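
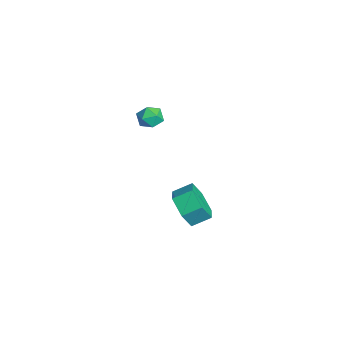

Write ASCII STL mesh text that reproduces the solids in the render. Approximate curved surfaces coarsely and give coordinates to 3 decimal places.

solid 
facet normal -0.034 -0.890 -0.456
outer loop
vertex 3.713 3.592 -3.535
vertex 2.883 3.332 -2.965
vertex 2.756 3.806 -3.881
endloop
endfacet
facet normal 0.390 0.409 -0.825
outer loop
vertex 3.713 3.592 -3.535
vertex 2.756 3.806 -3.881
vertex 3.747 4.509 -3.065
endloop
endfacet
facet normal 0.390 0.408 -0.825
outer loop
vertex 3.747 4.509 -3.065
vertex 2.756 3.806 -3.881
vertex 2.791 4.722 -3.412
endloop
endfacet
facet normal 0.033 0.890 0.455
outer loop
vertex 3.747 4.509 -3.065
vertex 2.791 4.722 -3.412
vertex 2.917 4.248 -2.495
endloop
endfacet
facet normal -0.034 -0.890 -0.456
outer loop
vertex 2.756 3.806 -3.881
vertex 2.883 3.332 -2.965
vertex 1.926 3.546 -3.311
endloop
endfacet
facet normal -0.601 0.382 -0.702
outer loop
vertex 2.756 3.806 -3.881
vertex 1.926 3.546 -3.311
vertex 2.791 4.722 -3.412
endloop
endfacet
facet normal -0.601 0.382 -0.702
outer loop
vertex 2.791 4.722 -3.412
vertex 1.926 3.546 -3.311
vertex 1.96 4.462 -2.842
endloop
endfacet
facet normal 0.034 0.890 0.455
outer loop
vertex 2.791 4.722 -3.412
vertex 1.96 4.462 -2.842
vertex 2.917 4.248 -2.495
endloop
endfacet
facet normal -0.034 -0.889 -0.456
outer loop
vertex 1.926 3.546 -3.311
vertex 2.883 3.332 -2.965
vertex 2.053 3.071 -2.395
endloop
endfacet
facet normal -0.992 -0.027 0.124
outer loop
vertex 1.926 3.546 -3.311
vertex 2.053 3.071 -2.395
vertex 1.96 4.462 -2.842
endloop
endfacet
facet normal -0.992 -0.027 0.124
outer loop
vertex 1.96 4.462 -2.842
vertex 2.053 3.071 -2.395
vertex 2.087 3.988 -1.925
endloop
endfacet
facet normal 0.034 0.890 0.455
outer loop
vertex 1.96 4.462 -2.842
vertex 2.087 3.988 -1.925
vertex 2.917 4.248 -2.495
endloop
endfacet
facet normal -0.033 -0.890 -0.455
outer loop
vertex 2.053 3.071 -2.395
vertex 2.883 3.332 -2.965
vertex 3.009 2.858 -2.048
endloop
endfacet
facet normal -0.390 -0.408 0.825
outer loop
vertex 2.053 3.071 -2.395
vertex 3.009 2.858 -2.048
vertex 2.087 3.988 -1.925
endloop
endfacet
facet normal -0.390 -0.408 0.826
outer loop
vertex 2.087 3.988 -1.925
vertex 3.009 2.858 -2.048
vertex 3.044 3.774 -1.579
endloop
endfacet
facet normal 0.034 0.890 0.456
outer loop
vertex 2.087 3.988 -1.925
vertex 3.044 3.774 -1.579
vertex 2.917 4.248 -2.495
endloop
endfacet
facet normal -0.034 -0.890 -0.455
outer loop
vertex 3.009 2.858 -2.048
vertex 2.883 3.332 -2.965
vertex 3.84 3.118 -2.618
endloop
endfacet
facet normal 0.601 -0.382 0.702
outer loop
vertex 3.009 2.858 -2.048
vertex 3.84 3.118 -2.618
vertex 3.044 3.774 -1.579
endloop
endfacet
facet normal 0.602 -0.382 0.702
outer loop
vertex 3.044 3.774 -1.579
vertex 3.84 3.118 -2.618
vertex 3.874 4.034 -2.149
endloop
endfacet
facet normal 0.034 0.890 0.456
outer loop
vertex 3.044 3.774 -1.579
vertex 3.874 4.034 -2.149
vertex 2.917 4.248 -2.495
endloop
endfacet
facet normal -0.034 -0.890 -0.455
outer loop
vertex 3.84 3.118 -2.618
vertex 2.883 3.332 -2.965
vertex 3.713 3.592 -3.535
endloop
endfacet
facet normal 0.992 0.027 -0.124
outer loop
vertex 3.84 3.118 -2.618
vertex 3.713 3.592 -3.535
vertex 3.874 4.034 -2.149
endloop
endfacet
facet normal 0.992 0.027 -0.124
outer loop
vertex 3.874 4.034 -2.149
vertex 3.713 3.592 -3.535
vertex 3.747 4.509 -3.065
endloop
endfacet
facet normal 0.034 0.889 0.456
outer loop
vertex 3.874 4.034 -2.149
vertex 3.747 4.509 -3.065
vertex 2.917 4.248 -2.495
endloop
endfacet
facet normal 0.351 0.838 0.418
outer loop
vertex 2.281 2.652 2.809
vertex 1.864 2.567 3.33
vertex 2.481 2.3 3.347
endloop
endfacet
facet normal 0.854 0.520 0.023
outer loop
vertex 2.281 2.652 2.809
vertex 2.481 2.3 3.347
vertex 2.63 2.082 2.728
endloop
endfacet
facet normal 0.608 0.464 -0.645
outer loop
vertex 2.281 2.652 2.809
vertex 2.63 2.082 2.728
vertex 2.105 2.215 2.329
endloop
endfacet
facet normal -0.049 0.747 -0.663
outer loop
vertex 2.281 2.652 2.809
vertex 2.105 2.215 2.329
vertex 1.631 2.514 2.701
endloop
endfacet
facet normal -0.207 0.978 -0.006
outer loop
vertex 2.281 2.652 2.809
vertex 1.631 2.514 2.701
vertex 1.864 2.567 3.33
endloop
endfacet
facet normal 0.951 -0.138 0.278
outer loop
vertex 2.63 2.082 2.728
vertex 2.481 2.3 3.347
vertex 2.429 1.646 3.199
endloop
endfacet
facet normal 0.137 0.375 0.917
outer loop
vertex 2.481 2.3 3.347
vertex 1.864 2.567 3.33
vertex 1.955 1.945 3.571
endloop
endfacet
facet normal -0.764 0.603 0.232
outer loop
vertex 1.864 2.567 3.33
vertex 1.631 2.514 2.701
vertex 1.43 2.078 3.172
endloop
endfacet
facet normal -0.508 0.228 -0.831
outer loop
vertex 1.631 2.514 2.701
vertex 2.105 2.215 2.329
vertex 1.579 1.86 2.553
endloop
endfacet
facet normal 0.551 -0.230 -0.802
outer loop
vertex 2.105 2.215 2.329
vertex 2.63 2.082 2.728
vertex 2.196 1.593 2.57
endloop
endfacet
facet normal 0.049 -0.747 0.663
outer loop
vertex 1.779 1.508 3.091
vertex 2.429 1.646 3.199
vertex 1.955 1.945 3.571
endloop
endfacet
facet normal -0.608 -0.464 0.645
outer loop
vertex 1.779 1.508 3.091
vertex 1.955 1.945 3.571
vertex 1.43 2.078 3.172
endloop
endfacet
facet normal -0.854 -0.520 -0.023
outer loop
vertex 1.779 1.508 3.091
vertex 1.43 2.078 3.172
vertex 1.579 1.86 2.553
endloop
endfacet
facet normal -0.351 -0.838 -0.418
outer loop
vertex 1.779 1.508 3.091
vertex 1.579 1.86 2.553
vertex 2.196 1.593 2.57
endloop
endfacet
facet normal 0.207 -0.978 0.006
outer loop
vertex 1.779 1.508 3.091
vertex 2.196 1.593 2.57
vertex 2.429 1.646 3.199
endloop
endfacet
facet normal 0.508 -0.228 0.831
outer loop
vertex 1.955 1.945 3.571
vertex 2.429 1.646 3.199
vertex 2.481 2.3 3.347
endloop
endfacet
facet normal -0.551 0.230 0.802
outer loop
vertex 1.43 2.078 3.172
vertex 1.955 1.945 3.571
vertex 1.864 2.567 3.33
endloop
endfacet
facet normal -0.951 0.138 -0.278
outer loop
vertex 1.579 1.86 2.553
vertex 1.43 2.078 3.172
vertex 1.631 2.514 2.701
endloop
endfacet
facet normal -0.137 -0.375 -0.917
outer loop
vertex 2.196 1.593 2.57
vertex 1.579 1.86 2.553
vertex 2.105 2.215 2.329
endloop
endfacet
facet normal 0.764 -0.603 -0.232
outer loop
vertex 2.429 1.646 3.199
vertex 2.196 1.593 2.57
vertex 2.63 2.082 2.728
endloop
endfacet

endsolid


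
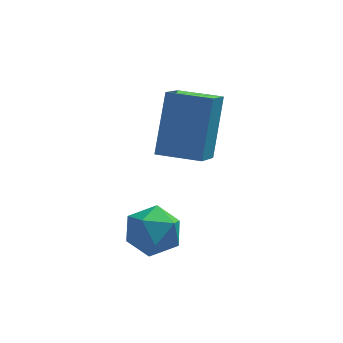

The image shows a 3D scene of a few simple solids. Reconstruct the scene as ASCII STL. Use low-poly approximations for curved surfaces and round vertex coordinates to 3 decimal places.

solid 
facet normal -0.939 0.345 -0.016
outer loop
vertex 2.861 1.587 1.814
vertex 3.255 2.629 1.124
vertex 2.491 0.494 -0.047
endloop
endfacet
facet normal -0.301 -0.795 0.527
outer loop
vertex 3.805 0.011 -0.024
vertex 2.861 1.587 1.814
vertex 2.491 0.494 -0.047
endloop
endfacet
facet normal -0.939 0.345 -0.016
outer loop
vertex 2.491 0.494 -0.047
vertex 3.255 2.629 1.124
vertex 2.885 1.535 -0.737
endloop
endfacet
facet normal -0.169 -0.499 -0.850
outer loop
vertex 2.885 1.535 -0.737
vertex 3.805 0.011 -0.024
vertex 2.491 0.494 -0.047
endloop
endfacet
facet normal 0.169 0.499 0.850
outer loop
vertex 2.861 1.587 1.814
vertex 4.569 2.146 1.147
vertex 3.255 2.629 1.124
endloop
endfacet
facet normal -0.301 -0.795 0.527
outer loop
vertex 4.175 1.105 1.837
vertex 2.861 1.587 1.814
vertex 3.805 0.011 -0.024
endloop
endfacet
facet normal 0.168 0.500 0.850
outer loop
vertex 4.175 1.105 1.837
vertex 4.569 2.146 1.147
vertex 2.861 1.587 1.814
endloop
endfacet
facet normal 0.301 0.795 -0.527
outer loop
vertex 3.255 2.629 1.124
vertex 4.569 2.146 1.147
vertex 2.885 1.535 -0.737
endloop
endfacet
facet normal -0.168 -0.499 -0.850
outer loop
vertex 4.199 1.053 -0.714
vertex 3.805 0.011 -0.024
vertex 2.885 1.535 -0.737
endloop
endfacet
facet normal 0.301 0.795 -0.527
outer loop
vertex 2.885 1.535 -0.737
vertex 4.569 2.146 1.147
vertex 4.199 1.053 -0.714
endloop
endfacet
facet normal 0.939 -0.344 0.016
outer loop
vertex 4.199 1.053 -0.714
vertex 4.175 1.105 1.837
vertex 3.805 0.011 -0.024
endloop
endfacet
facet normal 0.939 -0.345 0.016
outer loop
vertex 4.569 2.146 1.147
vertex 4.175 1.105 1.837
vertex 4.199 1.053 -0.714
endloop
endfacet
facet normal 0.417 0.849 0.324
outer loop
vertex 2.341 -0.396 -2.064
vertex 2.505 -0.786 -1.253
vertex 3.129 -0.838 -1.92
endloop
endfacet
facet normal 0.504 0.775 -0.380
outer loop
vertex 2.341 -0.396 -2.064
vertex 3.129 -0.838 -1.92
vertex 2.686 -0.939 -2.714
endloop
endfacet
facet normal -0.142 0.721 -0.678
outer loop
vertex 2.341 -0.396 -2.064
vertex 2.686 -0.939 -2.714
vertex 1.788 -0.95 -2.538
endloop
endfacet
facet normal -0.628 0.762 -0.157
outer loop
vertex 2.341 -0.396 -2.064
vertex 1.788 -0.95 -2.538
vertex 1.677 -0.855 -1.634
endloop
endfacet
facet normal -0.282 0.841 0.462
outer loop
vertex 2.341 -0.396 -2.064
vertex 1.677 -0.855 -1.634
vertex 2.505 -0.786 -1.253
endloop
endfacet
facet normal 0.852 0.164 -0.496
outer loop
vertex 2.686 -0.939 -2.714
vertex 3.129 -0.838 -1.92
vertex 3.063 -1.665 -2.306
endloop
endfacet
facet normal 0.711 0.283 0.643
outer loop
vertex 3.129 -0.838 -1.92
vertex 2.505 -0.786 -1.253
vertex 2.952 -1.57 -1.402
endloop
endfacet
facet normal -0.421 0.268 0.866
outer loop
vertex 2.505 -0.786 -1.253
vertex 1.677 -0.855 -1.634
vertex 2.054 -1.581 -1.226
endloop
endfacet
facet normal -0.981 0.141 -0.135
outer loop
vertex 1.677 -0.855 -1.634
vertex 1.788 -0.95 -2.538
vertex 1.611 -1.682 -2.02
endloop
endfacet
facet normal -0.193 0.076 -0.978
outer loop
vertex 1.788 -0.95 -2.538
vertex 2.686 -0.939 -2.714
vertex 2.235 -1.734 -2.687
endloop
endfacet
facet normal 0.628 -0.762 0.157
outer loop
vertex 2.399 -2.124 -1.876
vertex 3.063 -1.665 -2.306
vertex 2.952 -1.57 -1.402
endloop
endfacet
facet normal 0.142 -0.721 0.678
outer loop
vertex 2.399 -2.124 -1.876
vertex 2.952 -1.57 -1.402
vertex 2.054 -1.581 -1.226
endloop
endfacet
facet normal -0.504 -0.775 0.380
outer loop
vertex 2.399 -2.124 -1.876
vertex 2.054 -1.581 -1.226
vertex 1.611 -1.682 -2.02
endloop
endfacet
facet normal -0.417 -0.849 -0.324
outer loop
vertex 2.399 -2.124 -1.876
vertex 1.611 -1.682 -2.02
vertex 2.235 -1.734 -2.687
endloop
endfacet
facet normal 0.282 -0.841 -0.462
outer loop
vertex 2.399 -2.124 -1.876
vertex 2.235 -1.734 -2.687
vertex 3.063 -1.665 -2.306
endloop
endfacet
facet normal 0.981 -0.141 0.135
outer loop
vertex 2.952 -1.57 -1.402
vertex 3.063 -1.665 -2.306
vertex 3.129 -0.838 -1.92
endloop
endfacet
facet normal 0.193 -0.076 0.978
outer loop
vertex 2.054 -1.581 -1.226
vertex 2.952 -1.57 -1.402
vertex 2.505 -0.786 -1.253
endloop
endfacet
facet normal -0.852 -0.164 0.496
outer loop
vertex 1.611 -1.682 -2.02
vertex 2.054 -1.581 -1.226
vertex 1.677 -0.855 -1.634
endloop
endfacet
facet normal -0.711 -0.283 -0.643
outer loop
vertex 2.235 -1.734 -2.687
vertex 1.611 -1.682 -2.02
vertex 1.788 -0.95 -2.538
endloop
endfacet
facet normal 0.421 -0.268 -0.866
outer loop
vertex 3.063 -1.665 -2.306
vertex 2.235 -1.734 -2.687
vertex 2.686 -0.939 -2.714
endloop
endfacet

endsolid


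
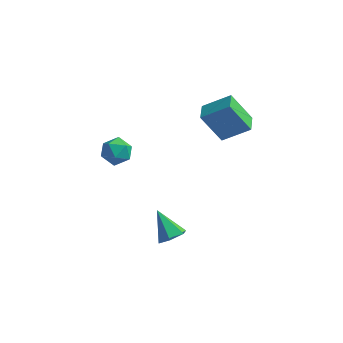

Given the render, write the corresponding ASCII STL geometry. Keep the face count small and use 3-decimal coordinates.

solid 
facet normal -0.843 -0.303 0.444
outer loop
vertex -4.243 -1.193 2.544
vertex -4.025 -2.101 2.338
vertex -3.731 -1.713 3.162
endloop
endfacet
facet normal -0.598 0.296 0.745
outer loop
vertex -4.243 -1.193 2.544
vertex -3.731 -1.713 3.162
vertex -3.493 -0.802 2.991
endloop
endfacet
facet normal -0.556 0.796 0.237
outer loop
vertex -4.243 -1.193 2.544
vertex -3.493 -0.802 2.991
vertex -3.64 -0.628 2.061
endloop
endfacet
facet normal -0.776 0.507 -0.376
outer loop
vertex -4.243 -1.193 2.544
vertex -3.64 -0.628 2.061
vertex -3.969 -1.431 1.658
endloop
endfacet
facet normal -0.953 -0.172 -0.248
outer loop
vertex -4.243 -1.193 2.544
vertex -3.969 -1.431 1.658
vertex -4.025 -2.101 2.338
endloop
endfacet
facet normal 0.062 0.168 0.984
outer loop
vertex -3.493 -0.802 2.991
vertex -3.731 -1.713 3.162
vertex -2.811 -1.469 3.062
endloop
endfacet
facet normal -0.335 -0.801 0.497
outer loop
vertex -3.731 -1.713 3.162
vertex -4.025 -2.101 2.338
vertex -3.14 -2.272 2.659
endloop
endfacet
facet normal -0.512 -0.590 -0.624
outer loop
vertex -4.025 -2.101 2.338
vertex -3.969 -1.431 1.658
vertex -3.287 -2.098 1.729
endloop
endfacet
facet normal -0.225 0.509 -0.831
outer loop
vertex -3.969 -1.431 1.658
vertex -3.64 -0.628 2.061
vertex -3.049 -1.187 1.558
endloop
endfacet
facet normal 0.130 0.978 0.162
outer loop
vertex -3.64 -0.628 2.061
vertex -3.493 -0.802 2.991
vertex -2.755 -0.799 2.382
endloop
endfacet
facet normal 0.776 -0.507 0.376
outer loop
vertex -2.537 -1.707 2.176
vertex -2.811 -1.469 3.062
vertex -3.14 -2.272 2.659
endloop
endfacet
facet normal 0.556 -0.796 -0.237
outer loop
vertex -2.537 -1.707 2.176
vertex -3.14 -2.272 2.659
vertex -3.287 -2.098 1.729
endloop
endfacet
facet normal 0.598 -0.296 -0.745
outer loop
vertex -2.537 -1.707 2.176
vertex -3.287 -2.098 1.729
vertex -3.049 -1.187 1.558
endloop
endfacet
facet normal 0.843 0.303 -0.444
outer loop
vertex -2.537 -1.707 2.176
vertex -3.049 -1.187 1.558
vertex -2.755 -0.799 2.382
endloop
endfacet
facet normal 0.953 0.172 0.248
outer loop
vertex -2.537 -1.707 2.176
vertex -2.755 -0.799 2.382
vertex -2.811 -1.469 3.062
endloop
endfacet
facet normal 0.225 -0.509 0.831
outer loop
vertex -3.14 -2.272 2.659
vertex -2.811 -1.469 3.062
vertex -3.731 -1.713 3.162
endloop
endfacet
facet normal -0.130 -0.978 -0.162
outer loop
vertex -3.287 -2.098 1.729
vertex -3.14 -2.272 2.659
vertex -4.025 -2.101 2.338
endloop
endfacet
facet normal -0.062 -0.168 -0.984
outer loop
vertex -3.049 -1.187 1.558
vertex -3.287 -2.098 1.729
vertex -3.969 -1.431 1.658
endloop
endfacet
facet normal 0.335 0.801 -0.497
outer loop
vertex -2.755 -0.799 2.382
vertex -3.049 -1.187 1.558
vertex -3.64 -0.628 2.061
endloop
endfacet
facet normal 0.512 0.590 0.624
outer loop
vertex -2.811 -1.469 3.062
vertex -2.755 -0.799 2.382
vertex -3.493 -0.802 2.991
endloop
endfacet
facet normal -0.802 -0.237 -0.549
outer loop
vertex 0.337 1.545 3.763
vertex 0.055 2.678 3.685
vertex 1.519 1.715 1.963
endloop
endfacet
facet normal 0.241 -0.968 0.067
outer loop
vertex 3.025 2.162 2.995
vertex 0.337 1.545 3.763
vertex 1.519 1.715 1.963
endloop
endfacet
facet normal -0.802 -0.237 -0.549
outer loop
vertex 1.519 1.715 1.963
vertex 0.055 2.678 3.685
vertex 1.237 2.848 1.885
endloop
endfacet
facet normal 0.547 0.079 -0.833
outer loop
vertex 1.237 2.848 1.885
vertex 3.025 2.162 2.995
vertex 1.519 1.715 1.963
endloop
endfacet
facet normal -0.547 -0.079 0.833
outer loop
vertex 0.337 1.545 3.763
vertex 1.561 3.125 4.717
vertex 0.055 2.678 3.685
endloop
endfacet
facet normal 0.241 -0.968 0.067
outer loop
vertex 1.843 1.992 4.795
vertex 0.337 1.545 3.763
vertex 3.025 2.162 2.995
endloop
endfacet
facet normal -0.547 -0.079 0.833
outer loop
vertex 1.843 1.992 4.795
vertex 1.561 3.125 4.717
vertex 0.337 1.545 3.763
endloop
endfacet
facet normal -0.241 0.968 -0.067
outer loop
vertex 0.055 2.678 3.685
vertex 1.561 3.125 4.717
vertex 1.237 2.848 1.885
endloop
endfacet
facet normal 0.547 0.079 -0.833
outer loop
vertex 2.743 3.295 2.917
vertex 3.025 2.162 2.995
vertex 1.237 2.848 1.885
endloop
endfacet
facet normal -0.241 0.968 -0.067
outer loop
vertex 1.237 2.848 1.885
vertex 1.561 3.125 4.717
vertex 2.743 3.295 2.917
endloop
endfacet
facet normal 0.802 0.237 0.549
outer loop
vertex 2.743 3.295 2.917
vertex 1.843 1.992 4.795
vertex 3.025 2.162 2.995
endloop
endfacet
facet normal 0.802 0.237 0.549
outer loop
vertex 1.561 3.125 4.717
vertex 1.843 1.992 4.795
vertex 2.743 3.295 2.917
endloop
endfacet
facet normal 0.595 -0.381 -0.708
outer loop
vertex 0.631 -2.053 -3.177
vertex -0.032 -2.014 -3.755
vertex 0.514 -1.33 -3.665
endloop
endfacet
facet normal 0.515 0.535 0.669
outer loop
vertex 0.631 -2.053 -3.177
vertex 0.514 -1.33 -3.665
vertex -1.168 -1.286 -2.405
endloop
endfacet
facet normal 0.595 -0.382 -0.707
outer loop
vertex 0.514 -1.33 -3.665
vertex -0.032 -2.014 -3.755
vertex -0.148 -1.291 -4.243
endloop
endfacet
facet normal 0.041 0.999 0.020
outer loop
vertex 0.514 -1.33 -3.665
vertex -0.148 -1.291 -4.243
vertex -1.168 -1.286 -2.405
endloop
endfacet
facet normal 0.596 -0.381 -0.707
outer loop
vertex -0.148 -1.291 -4.243
vertex -0.032 -2.014 -3.755
vertex -0.694 -1.975 -4.334
endloop
endfacet
facet normal -0.695 0.606 -0.387
outer loop
vertex -0.148 -1.291 -4.243
vertex -0.694 -1.975 -4.334
vertex -1.168 -1.286 -2.405
endloop
endfacet
facet normal 0.596 -0.381 -0.707
outer loop
vertex -0.694 -1.975 -4.334
vertex -0.032 -2.014 -3.755
vertex -0.578 -2.698 -3.846
endloop
endfacet
facet normal -0.957 -0.252 -0.145
outer loop
vertex -0.694 -1.975 -4.334
vertex -0.578 -2.698 -3.846
vertex -1.168 -1.286 -2.405
endloop
endfacet
facet normal 0.595 -0.381 -0.708
outer loop
vertex -0.578 -2.698 -3.846
vertex -0.032 -2.014 -3.755
vertex 0.084 -2.738 -3.268
endloop
endfacet
facet normal -0.483 -0.716 0.504
outer loop
vertex -0.578 -2.698 -3.846
vertex 0.084 -2.738 -3.268
vertex -1.168 -1.286 -2.405
endloop
endfacet
facet normal 0.595 -0.381 -0.708
outer loop
vertex 0.084 -2.738 -3.268
vertex -0.032 -2.014 -3.755
vertex 0.631 -2.053 -3.177
endloop
endfacet
facet normal 0.253 -0.323 0.912
outer loop
vertex 0.084 -2.738 -3.268
vertex 0.631 -2.053 -3.177
vertex -1.168 -1.286 -2.405
endloop
endfacet

endsolid


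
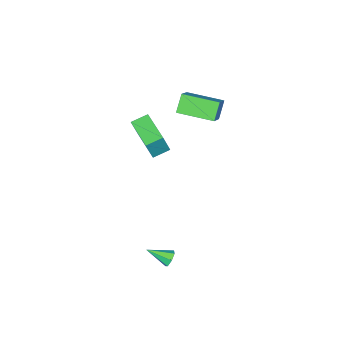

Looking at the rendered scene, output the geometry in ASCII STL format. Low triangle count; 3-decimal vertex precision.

solid 
facet normal -0.563 -0.809 0.170
outer loop
vertex 0.119 -3.201 4.62
vertex -0.62 -2.621 4.935
vertex -0.437 -3.12 3.165
endloop
endfacet
facet normal 0.746 -0.585 -0.318
outer loop
vertex 0.62 -1.599 2.845
vertex 0.119 -3.201 4.62
vertex -0.437 -3.12 3.165
endloop
endfacet
facet normal -0.562 -0.809 0.170
outer loop
vertex -0.437 -3.12 3.165
vertex -0.62 -2.621 4.935
vertex -1.176 -2.541 3.479
endloop
endfacet
facet normal -0.356 0.051 -0.933
outer loop
vertex -1.176 -2.541 3.479
vertex 0.62 -1.599 2.845
vertex -0.437 -3.12 3.165
endloop
endfacet
facet normal 0.357 -0.052 0.933
outer loop
vertex 0.119 -3.201 4.62
vertex 0.437 -1.1 4.615
vertex -0.62 -2.621 4.935
endloop
endfacet
facet normal 0.746 -0.585 -0.317
outer loop
vertex 1.176 -1.679 4.301
vertex 0.119 -3.201 4.62
vertex 0.62 -1.599 2.845
endloop
endfacet
facet normal 0.356 -0.052 0.933
outer loop
vertex 1.176 -1.679 4.301
vertex 0.437 -1.1 4.615
vertex 0.119 -3.201 4.62
endloop
endfacet
facet normal -0.746 0.585 0.317
outer loop
vertex -0.62 -2.621 4.935
vertex 0.437 -1.1 4.615
vertex -1.176 -2.541 3.479
endloop
endfacet
facet normal -0.357 0.052 -0.933
outer loop
vertex -0.119 -1.019 3.16
vertex 0.62 -1.599 2.845
vertex -1.176 -2.541 3.479
endloop
endfacet
facet normal -0.746 0.585 0.318
outer loop
vertex -1.176 -2.541 3.479
vertex 0.437 -1.1 4.615
vertex -0.119 -1.019 3.16
endloop
endfacet
facet normal 0.562 0.809 -0.170
outer loop
vertex -0.119 -1.019 3.16
vertex 1.176 -1.679 4.301
vertex 0.62 -1.599 2.845
endloop
endfacet
facet normal 0.562 0.809 -0.170
outer loop
vertex 0.437 -1.1 4.615
vertex 1.176 -1.679 4.301
vertex -0.119 -1.019 3.16
endloop
endfacet
facet normal -0.727 -0.246 -0.641
outer loop
vertex -4.618 -2.608 3.488
vertex -5.124 -0.62 3.3
vertex -3.855 -2.499 2.581
endloop
endfacet
facet normal 0.246 -0.965 0.091
outer loop
vertex -2.496 -2.04 3.78
vertex -4.618 -2.608 3.488
vertex -3.855 -2.499 2.581
endloop
endfacet
facet normal -0.727 -0.246 -0.641
outer loop
vertex -3.855 -2.499 2.581
vertex -5.124 -0.62 3.3
vertex -4.362 -0.511 2.393
endloop
endfacet
facet normal 0.641 0.091 -0.762
outer loop
vertex -4.362 -0.511 2.393
vertex -2.496 -2.04 3.78
vertex -3.855 -2.499 2.581
endloop
endfacet
facet normal -0.641 -0.091 0.762
outer loop
vertex -4.618 -2.608 3.488
vertex -3.765 -0.161 4.499
vertex -5.124 -0.62 3.3
endloop
endfacet
facet normal 0.246 -0.965 0.091
outer loop
vertex -3.258 -2.149 4.687
vertex -4.618 -2.608 3.488
vertex -2.496 -2.04 3.78
endloop
endfacet
facet normal -0.641 -0.091 0.762
outer loop
vertex -3.258 -2.149 4.687
vertex -3.765 -0.161 4.499
vertex -4.618 -2.608 3.488
endloop
endfacet
facet normal -0.246 0.965 -0.091
outer loop
vertex -5.124 -0.62 3.3
vertex -3.765 -0.161 4.499
vertex -4.362 -0.511 2.393
endloop
endfacet
facet normal 0.641 0.091 -0.762
outer loop
vertex -3.002 -0.052 3.592
vertex -2.496 -2.04 3.78
vertex -4.362 -0.511 2.393
endloop
endfacet
facet normal -0.246 0.965 -0.091
outer loop
vertex -4.362 -0.511 2.393
vertex -3.765 -0.161 4.499
vertex -3.002 -0.052 3.592
endloop
endfacet
facet normal 0.727 0.246 0.641
outer loop
vertex -3.002 -0.052 3.592
vertex -3.258 -2.149 4.687
vertex -2.496 -2.04 3.78
endloop
endfacet
facet normal 0.727 0.246 0.641
outer loop
vertex -3.765 -0.161 4.499
vertex -3.258 -2.149 4.687
vertex -3.002 -0.052 3.592
endloop
endfacet
facet normal -0.321 0.845 -0.428
outer loop
vertex 3.397 1.106 -2.06
vertex 3.083 0.83 -2.369
vertex 2.983 1.03 -1.899
endloop
endfacet
facet normal 0.322 0.203 0.925
outer loop
vertex 3.397 1.106 -2.06
vertex 2.983 1.03 -1.899
vertex 3.517 -0.31 -1.791
endloop
endfacet
facet normal -0.323 0.844 -0.428
outer loop
vertex 2.983 1.03 -1.899
vertex 3.083 0.83 -2.369
vertex 2.644 0.803 -2.091
endloop
endfacet
facet normal -0.437 -0.102 0.893
outer loop
vertex 2.983 1.03 -1.899
vertex 2.644 0.803 -2.091
vertex 3.517 -0.31 -1.791
endloop
endfacet
facet normal -0.322 0.846 -0.426
outer loop
vertex 2.644 0.803 -2.091
vertex 3.083 0.83 -2.369
vertex 2.635 0.597 -2.493
endloop
endfacet
facet normal -0.789 -0.540 0.294
outer loop
vertex 2.644 0.803 -2.091
vertex 2.635 0.597 -2.493
vertex 3.517 -0.31 -1.791
endloop
endfacet
facet normal -0.321 0.845 -0.428
outer loop
vertex 2.635 0.597 -2.493
vertex 3.083 0.83 -2.369
vertex 2.963 0.566 -2.8
endloop
endfacet
facet normal -0.467 -0.779 -0.420
outer loop
vertex 2.635 0.597 -2.493
vertex 2.963 0.566 -2.8
vertex 3.517 -0.31 -1.791
endloop
endfacet
facet normal -0.321 0.845 -0.428
outer loop
vertex 2.963 0.566 -2.8
vertex 3.083 0.83 -2.369
vertex 3.382 0.734 -2.783
endloop
endfacet
facet normal 0.286 -0.640 -0.713
outer loop
vertex 2.963 0.566 -2.8
vertex 3.382 0.734 -2.783
vertex 3.517 -0.31 -1.791
endloop
endfacet
facet normal -0.323 0.844 -0.429
outer loop
vertex 3.382 0.734 -2.783
vertex 3.083 0.83 -2.369
vertex 3.575 0.975 -2.454
endloop
endfacet
facet normal 0.903 -0.228 -0.363
outer loop
vertex 3.382 0.734 -2.783
vertex 3.575 0.975 -2.454
vertex 3.517 -0.31 -1.791
endloop
endfacet
facet normal -0.323 0.845 -0.427
outer loop
vertex 3.575 0.975 -2.454
vertex 3.083 0.83 -2.369
vertex 3.397 1.106 -2.06
endloop
endfacet
facet normal 0.919 0.147 0.366
outer loop
vertex 3.575 0.975 -2.454
vertex 3.397 1.106 -2.06
vertex 3.517 -0.31 -1.791
endloop
endfacet

endsolid


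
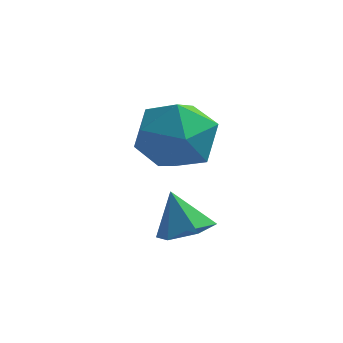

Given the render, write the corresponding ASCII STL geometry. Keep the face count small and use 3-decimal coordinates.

solid 
facet normal -0.267 0.439 0.858
outer loop
vertex -0.69 0.654 1.29
vertex -1.767 -0.004 1.291
vertex -0.739 -0.475 1.852
endloop
endfacet
facet normal 0.442 0.384 0.811
outer loop
vertex -0.69 0.654 1.29
vertex -0.739 -0.475 1.852
vertex 0.264 -0.16 1.156
endloop
endfacet
facet normal 0.651 0.727 0.220
outer loop
vertex -0.69 0.654 1.29
vertex 0.264 -0.16 1.156
vertex -0.143 0.505 0.163
endloop
endfacet
facet normal 0.069 0.993 -0.098
outer loop
vertex -0.69 0.654 1.29
vertex -0.143 0.505 0.163
vertex -1.398 0.601 0.247
endloop
endfacet
facet normal -0.498 0.815 0.296
outer loop
vertex -0.69 0.654 1.29
vertex -1.398 0.601 0.247
vertex -1.767 -0.004 1.291
endloop
endfacet
facet normal 0.606 -0.306 0.734
outer loop
vertex 0.264 -0.16 1.156
vertex -0.739 -0.475 1.852
vertex -0.222 -1.321 1.073
endloop
endfacet
facet normal -0.543 -0.218 0.811
outer loop
vertex -0.739 -0.475 1.852
vertex -1.767 -0.004 1.291
vertex -1.477 -1.225 1.157
endloop
endfacet
facet normal -0.916 0.390 -0.097
outer loop
vertex -1.767 -0.004 1.291
vertex -1.398 0.601 0.247
vertex -1.884 -0.56 0.164
endloop
endfacet
facet normal 0.003 0.678 -0.735
outer loop
vertex -1.398 0.601 0.247
vertex -0.143 0.505 0.163
vertex -0.881 -0.245 -0.532
endloop
endfacet
facet normal 0.943 0.248 -0.220
outer loop
vertex -0.143 0.505 0.163
vertex 0.264 -0.16 1.156
vertex 0.147 -0.716 0.029
endloop
endfacet
facet normal -0.069 -0.993 0.098
outer loop
vertex -0.93 -1.374 0.03
vertex -0.222 -1.321 1.073
vertex -1.477 -1.225 1.157
endloop
endfacet
facet normal -0.651 -0.727 -0.220
outer loop
vertex -0.93 -1.374 0.03
vertex -1.477 -1.225 1.157
vertex -1.884 -0.56 0.164
endloop
endfacet
facet normal -0.442 -0.384 -0.811
outer loop
vertex -0.93 -1.374 0.03
vertex -1.884 -0.56 0.164
vertex -0.881 -0.245 -0.532
endloop
endfacet
facet normal 0.267 -0.439 -0.858
outer loop
vertex -0.93 -1.374 0.03
vertex -0.881 -0.245 -0.532
vertex 0.147 -0.716 0.029
endloop
endfacet
facet normal 0.498 -0.815 -0.296
outer loop
vertex -0.93 -1.374 0.03
vertex 0.147 -0.716 0.029
vertex -0.222 -1.321 1.073
endloop
endfacet
facet normal -0.003 -0.678 0.735
outer loop
vertex -1.477 -1.225 1.157
vertex -0.222 -1.321 1.073
vertex -0.739 -0.475 1.852
endloop
endfacet
facet normal -0.943 -0.248 0.220
outer loop
vertex -1.884 -0.56 0.164
vertex -1.477 -1.225 1.157
vertex -1.767 -0.004 1.291
endloop
endfacet
facet normal -0.606 0.306 -0.734
outer loop
vertex -0.881 -0.245 -0.532
vertex -1.884 -0.56 0.164
vertex -1.398 0.601 0.247
endloop
endfacet
facet normal 0.543 0.218 -0.811
outer loop
vertex 0.147 -0.716 0.029
vertex -0.881 -0.245 -0.532
vertex -0.143 0.505 0.163
endloop
endfacet
facet normal 0.916 -0.390 0.097
outer loop
vertex -0.222 -1.321 1.073
vertex 0.147 -0.716 0.029
vertex 0.264 -0.16 1.156
endloop
endfacet
facet normal 0.378 -0.164 -0.911
outer loop
vertex 1.021 -2.595 -1.044
vertex 0.305 -2.806 -1.303
vertex 0.533 -2.051 -1.344
endloop
endfacet
facet normal 0.435 0.701 0.565
outer loop
vertex 1.021 -2.595 -1.044
vertex 0.533 -2.051 -1.344
vertex -0.185 -2.594 -0.117
endloop
endfacet
facet normal 0.377 -0.163 -0.912
outer loop
vertex 0.533 -2.051 -1.344
vertex 0.305 -2.806 -1.303
vertex -0.183 -2.262 -1.602
endloop
endfacet
facet normal -0.344 0.917 0.204
outer loop
vertex 0.533 -2.051 -1.344
vertex -0.183 -2.262 -1.602
vertex -0.185 -2.594 -0.117
endloop
endfacet
facet normal 0.377 -0.163 -0.912
outer loop
vertex -0.183 -2.262 -1.602
vertex 0.305 -2.806 -1.303
vertex -0.411 -3.017 -1.561
endloop
endfacet
facet normal -0.954 0.292 0.064
outer loop
vertex -0.183 -2.262 -1.602
vertex -0.411 -3.017 -1.561
vertex -0.185 -2.594 -0.117
endloop
endfacet
facet normal 0.377 -0.163 -0.912
outer loop
vertex -0.411 -3.017 -1.561
vertex 0.305 -2.806 -1.303
vertex 0.077 -3.561 -1.262
endloop
endfacet
facet normal -0.786 -0.549 0.284
outer loop
vertex -0.411 -3.017 -1.561
vertex 0.077 -3.561 -1.262
vertex -0.185 -2.594 -0.117
endloop
endfacet
facet normal 0.376 -0.163 -0.912
outer loop
vertex 0.077 -3.561 -1.262
vertex 0.305 -2.806 -1.303
vertex 0.793 -3.351 -1.004
endloop
endfacet
facet normal -0.008 -0.765 0.644
outer loop
vertex 0.077 -3.561 -1.262
vertex 0.793 -3.351 -1.004
vertex -0.185 -2.594 -0.117
endloop
endfacet
facet normal 0.378 -0.162 -0.912
outer loop
vertex 0.793 -3.351 -1.004
vertex 0.305 -2.806 -1.303
vertex 1.021 -2.595 -1.044
endloop
endfacet
facet normal 0.603 -0.140 0.785
outer loop
vertex 0.793 -3.351 -1.004
vertex 1.021 -2.595 -1.044
vertex -0.185 -2.594 -0.117
endloop
endfacet

endsolid


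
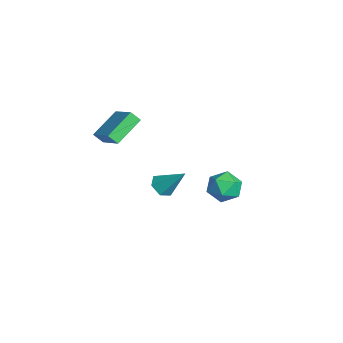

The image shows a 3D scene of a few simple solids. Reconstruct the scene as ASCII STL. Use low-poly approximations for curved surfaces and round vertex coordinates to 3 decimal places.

solid 
facet normal -0.409 -0.557 -0.723
outer loop
vertex 1.83 -0.486 0.071
vertex 1.36 -0.873 0.635
vertex 1.081 -0.186 0.263
endloop
endfacet
facet normal 0.260 0.890 -0.376
outer loop
vertex 1.83 -0.486 0.071
vertex 1.081 -0.186 0.263
vertex 2.2 0.273 2.125
endloop
endfacet
facet normal -0.407 -0.557 -0.724
outer loop
vertex 1.081 -0.186 0.263
vertex 1.36 -0.873 0.635
vertex 0.61 -0.573 0.826
endloop
endfacet
facet normal -0.541 0.833 0.120
outer loop
vertex 1.081 -0.186 0.263
vertex 0.61 -0.573 0.826
vertex 2.2 0.273 2.125
endloop
endfacet
facet normal -0.407 -0.557 -0.724
outer loop
vertex 0.61 -0.573 0.826
vertex 1.36 -0.873 0.635
vertex 0.889 -1.261 1.198
endloop
endfacet
facet normal -0.667 0.126 0.734
outer loop
vertex 0.61 -0.573 0.826
vertex 0.889 -1.261 1.198
vertex 2.2 0.273 2.125
endloop
endfacet
facet normal -0.408 -0.556 -0.724
outer loop
vertex 0.889 -1.261 1.198
vertex 1.36 -0.873 0.635
vertex 1.639 -1.561 1.006
endloop
endfacet
facet normal 0.009 -0.523 0.852
outer loop
vertex 0.889 -1.261 1.198
vertex 1.639 -1.561 1.006
vertex 2.2 0.273 2.125
endloop
endfacet
facet normal -0.408 -0.556 -0.724
outer loop
vertex 1.639 -1.561 1.006
vertex 1.36 -0.873 0.635
vertex 2.109 -1.173 0.443
endloop
endfacet
facet normal 0.810 -0.465 0.356
outer loop
vertex 1.639 -1.561 1.006
vertex 2.109 -1.173 0.443
vertex 2.2 0.273 2.125
endloop
endfacet
facet normal -0.409 -0.557 -0.723
outer loop
vertex 2.109 -1.173 0.443
vertex 1.36 -0.873 0.635
vertex 1.83 -0.486 0.071
endloop
endfacet
facet normal 0.936 0.241 -0.257
outer loop
vertex 2.109 -1.173 0.443
vertex 1.83 -0.486 0.071
vertex 2.2 0.273 2.125
endloop
endfacet
facet normal -0.832 -0.241 -0.500
outer loop
vertex -1.996 -4.137 3.258
vertex -3.058 -2.564 4.268
vertex -1.786 -3.608 2.654
endloop
endfacet
facet normal 0.494 -0.732 -0.469
outer loop
vertex -0.022 -3.096 3.712
vertex -1.996 -4.137 3.258
vertex -1.786 -3.608 2.654
endloop
endfacet
facet normal -0.832 -0.241 -0.500
outer loop
vertex -1.786 -3.608 2.654
vertex -3.058 -2.564 4.268
vertex -2.848 -2.034 3.663
endloop
endfacet
facet normal 0.252 0.637 -0.728
outer loop
vertex -2.848 -2.034 3.663
vertex -0.022 -3.096 3.712
vertex -1.786 -3.608 2.654
endloop
endfacet
facet normal -0.252 -0.637 0.728
outer loop
vertex -1.996 -4.137 3.258
vertex -1.294 -2.052 5.326
vertex -3.058 -2.564 4.268
endloop
endfacet
facet normal 0.494 -0.732 -0.470
outer loop
vertex -0.232 -3.626 4.317
vertex -1.996 -4.137 3.258
vertex -0.022 -3.096 3.712
endloop
endfacet
facet normal -0.253 -0.637 0.728
outer loop
vertex -0.232 -3.626 4.317
vertex -1.294 -2.052 5.326
vertex -1.996 -4.137 3.258
endloop
endfacet
facet normal -0.494 0.732 0.470
outer loop
vertex -3.058 -2.564 4.268
vertex -1.294 -2.052 5.326
vertex -2.848 -2.034 3.663
endloop
endfacet
facet normal 0.252 0.638 -0.728
outer loop
vertex -1.084 -1.523 4.722
vertex -0.022 -3.096 3.712
vertex -2.848 -2.034 3.663
endloop
endfacet
facet normal -0.494 0.732 0.469
outer loop
vertex -2.848 -2.034 3.663
vertex -1.294 -2.052 5.326
vertex -1.084 -1.523 4.722
endloop
endfacet
facet normal 0.832 0.241 0.500
outer loop
vertex -1.084 -1.523 4.722
vertex -0.232 -3.626 4.317
vertex -0.022 -3.096 3.712
endloop
endfacet
facet normal 0.832 0.241 0.500
outer loop
vertex -1.294 -2.052 5.326
vertex -0.232 -3.626 4.317
vertex -1.084 -1.523 4.722
endloop
endfacet
facet normal 0.002 0.718 0.696
outer loop
vertex -2.813 5.103 -3.325
vertex -3.209 4.301 -2.496
vertex -2.012 4.462 -2.666
endloop
endfacet
facet normal 0.504 0.839 0.203
outer loop
vertex -2.813 5.103 -3.325
vertex -2.012 4.462 -2.666
vertex -1.821 4.636 -3.858
endloop
endfacet
facet normal 0.183 0.883 -0.433
outer loop
vertex -2.813 5.103 -3.325
vertex -1.821 4.636 -3.858
vertex -2.899 4.582 -4.424
endloop
endfacet
facet normal -0.517 0.788 -0.333
outer loop
vertex -2.813 5.103 -3.325
vertex -2.899 4.582 -4.424
vertex -3.757 4.375 -3.582
endloop
endfacet
facet normal -0.629 0.687 0.364
outer loop
vertex -2.813 5.103 -3.325
vertex -3.757 4.375 -3.582
vertex -3.209 4.301 -2.496
endloop
endfacet
facet normal 0.942 0.276 0.191
outer loop
vertex -1.821 4.636 -3.858
vertex -2.012 4.462 -2.666
vertex -1.603 3.545 -3.358
endloop
endfacet
facet normal 0.130 0.080 0.988
outer loop
vertex -2.012 4.462 -2.666
vertex -3.209 4.301 -2.496
vertex -2.461 3.338 -2.516
endloop
endfacet
facet normal -0.892 0.029 0.452
outer loop
vertex -3.209 4.301 -2.496
vertex -3.757 4.375 -3.582
vertex -3.539 3.284 -3.082
endloop
endfacet
facet normal -0.711 0.194 -0.676
outer loop
vertex -3.757 4.375 -3.582
vertex -2.899 4.582 -4.424
vertex -3.348 3.458 -4.274
endloop
endfacet
facet normal 0.423 0.346 -0.838
outer loop
vertex -2.899 4.582 -4.424
vertex -1.821 4.636 -3.858
vertex -2.151 3.619 -4.444
endloop
endfacet
facet normal 0.517 -0.788 0.333
outer loop
vertex -2.547 2.817 -3.615
vertex -1.603 3.545 -3.358
vertex -2.461 3.338 -2.516
endloop
endfacet
facet normal -0.183 -0.883 0.433
outer loop
vertex -2.547 2.817 -3.615
vertex -2.461 3.338 -2.516
vertex -3.539 3.284 -3.082
endloop
endfacet
facet normal -0.504 -0.839 -0.203
outer loop
vertex -2.547 2.817 -3.615
vertex -3.539 3.284 -3.082
vertex -3.348 3.458 -4.274
endloop
endfacet
facet normal -0.002 -0.718 -0.696
outer loop
vertex -2.547 2.817 -3.615
vertex -3.348 3.458 -4.274
vertex -2.151 3.619 -4.444
endloop
endfacet
facet normal 0.629 -0.687 -0.364
outer loop
vertex -2.547 2.817 -3.615
vertex -2.151 3.619 -4.444
vertex -1.603 3.545 -3.358
endloop
endfacet
facet normal 0.711 -0.194 0.676
outer loop
vertex -2.461 3.338 -2.516
vertex -1.603 3.545 -3.358
vertex -2.012 4.462 -2.666
endloop
endfacet
facet normal -0.423 -0.346 0.838
outer loop
vertex -3.539 3.284 -3.082
vertex -2.461 3.338 -2.516
vertex -3.209 4.301 -2.496
endloop
endfacet
facet normal -0.942 -0.276 -0.191
outer loop
vertex -3.348 3.458 -4.274
vertex -3.539 3.284 -3.082
vertex -3.757 4.375 -3.582
endloop
endfacet
facet normal -0.130 -0.080 -0.988
outer loop
vertex -2.151 3.619 -4.444
vertex -3.348 3.458 -4.274
vertex -2.899 4.582 -4.424
endloop
endfacet
facet normal 0.892 -0.029 -0.452
outer loop
vertex -1.603 3.545 -3.358
vertex -2.151 3.619 -4.444
vertex -1.821 4.636 -3.858
endloop
endfacet

endsolid


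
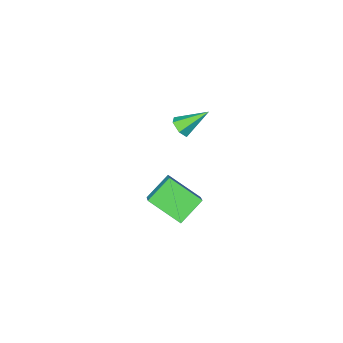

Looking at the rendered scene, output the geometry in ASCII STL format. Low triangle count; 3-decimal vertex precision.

solid 
facet normal 0.738 -0.320 -0.594
outer loop
vertex 2.658 -4.013 2.592
vertex 2.281 -3.933 2.081
vertex 2.652 -3.452 2.283
endloop
endfacet
facet normal 0.415 0.442 0.795
outer loop
vertex 2.658 -4.013 2.592
vertex 2.652 -3.452 2.283
vertex 1.019 -3.387 3.099
endloop
endfacet
facet normal 0.738 -0.319 -0.595
outer loop
vertex 2.652 -3.452 2.283
vertex 2.281 -3.933 2.081
vertex 2.274 -3.373 1.772
endloop
endfacet
facet normal 0.085 0.992 0.091
outer loop
vertex 2.652 -3.452 2.283
vertex 2.274 -3.373 1.772
vertex 1.019 -3.387 3.099
endloop
endfacet
facet normal 0.737 -0.319 -0.596
outer loop
vertex 2.274 -3.373 1.772
vertex 2.281 -3.933 2.081
vertex 1.903 -3.854 1.571
endloop
endfacet
facet normal -0.557 0.647 -0.520
outer loop
vertex 2.274 -3.373 1.772
vertex 1.903 -3.854 1.571
vertex 1.019 -3.387 3.099
endloop
endfacet
facet normal 0.737 -0.319 -0.596
outer loop
vertex 1.903 -3.854 1.571
vertex 2.281 -3.933 2.081
vertex 1.91 -4.414 1.88
endloop
endfacet
facet normal -0.870 -0.247 -0.428
outer loop
vertex 1.903 -3.854 1.571
vertex 1.91 -4.414 1.88
vertex 1.019 -3.387 3.099
endloop
endfacet
facet normal 0.738 -0.321 -0.594
outer loop
vertex 1.91 -4.414 1.88
vertex 2.281 -3.933 2.081
vertex 2.287 -4.494 2.391
endloop
endfacet
facet normal -0.541 -0.795 0.275
outer loop
vertex 1.91 -4.414 1.88
vertex 2.287 -4.494 2.391
vertex 1.019 -3.387 3.099
endloop
endfacet
facet normal 0.738 -0.321 -0.594
outer loop
vertex 2.287 -4.494 2.391
vertex 2.281 -3.933 2.081
vertex 2.658 -4.013 2.592
endloop
endfacet
facet normal 0.103 -0.450 0.887
outer loop
vertex 2.287 -4.494 2.391
vertex 2.658 -4.013 2.592
vertex 1.019 -3.387 3.099
endloop
endfacet
facet normal -0.463 0.723 -0.513
outer loop
vertex 1.214 -3.731 -4.087
vertex 1.723 -2.769 -3.19
vertex 2.574 -3.547 -5.056
endloop
endfacet
facet normal -0.361 -0.682 -0.636
outer loop
vertex 3.537 -5.051 -3.99
vertex 1.214 -3.731 -4.087
vertex 2.574 -3.547 -5.056
endloop
endfacet
facet normal -0.463 0.723 -0.513
outer loop
vertex 2.574 -3.547 -5.056
vertex 1.723 -2.769 -3.19
vertex 3.083 -2.585 -4.159
endloop
endfacet
facet normal 0.810 0.110 -0.577
outer loop
vertex 3.083 -2.585 -4.159
vertex 3.537 -5.051 -3.99
vertex 2.574 -3.547 -5.056
endloop
endfacet
facet normal -0.810 -0.110 0.577
outer loop
vertex 1.214 -3.731 -4.087
vertex 2.686 -4.273 -2.124
vertex 1.723 -2.769 -3.19
endloop
endfacet
facet normal -0.361 -0.682 -0.636
outer loop
vertex 2.177 -5.235 -3.021
vertex 1.214 -3.731 -4.087
vertex 3.537 -5.051 -3.99
endloop
endfacet
facet normal -0.810 -0.110 0.577
outer loop
vertex 2.177 -5.235 -3.021
vertex 2.686 -4.273 -2.124
vertex 1.214 -3.731 -4.087
endloop
endfacet
facet normal 0.361 0.682 0.636
outer loop
vertex 1.723 -2.769 -3.19
vertex 2.686 -4.273 -2.124
vertex 3.083 -2.585 -4.159
endloop
endfacet
facet normal 0.810 0.110 -0.577
outer loop
vertex 4.046 -4.089 -3.093
vertex 3.537 -5.051 -3.99
vertex 3.083 -2.585 -4.159
endloop
endfacet
facet normal 0.361 0.682 0.636
outer loop
vertex 3.083 -2.585 -4.159
vertex 2.686 -4.273 -2.124
vertex 4.046 -4.089 -3.093
endloop
endfacet
facet normal 0.463 -0.723 0.513
outer loop
vertex 4.046 -4.089 -3.093
vertex 2.177 -5.235 -3.021
vertex 3.537 -5.051 -3.99
endloop
endfacet
facet normal 0.463 -0.723 0.513
outer loop
vertex 2.686 -4.273 -2.124
vertex 2.177 -5.235 -3.021
vertex 4.046 -4.089 -3.093
endloop
endfacet

endsolid


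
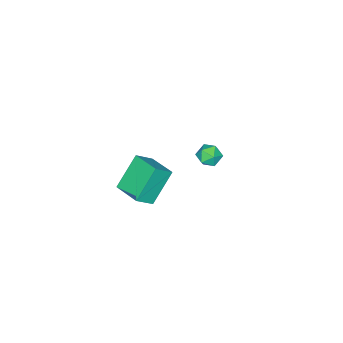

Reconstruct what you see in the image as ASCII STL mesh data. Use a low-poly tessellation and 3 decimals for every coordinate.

solid 
facet normal -0.798 0.443 0.409
outer loop
vertex -1.591 3.509 3.97
vertex -1.929 2.916 3.952
vertex -1.557 3.08 4.501
endloop
endfacet
facet normal -0.196 0.757 0.624
outer loop
vertex -1.591 3.509 3.97
vertex -1.557 3.08 4.501
vertex -0.994 3.403 4.286
endloop
endfacet
facet normal 0.151 0.987 0.045
outer loop
vertex -1.591 3.509 3.97
vertex -0.994 3.403 4.286
vertex -1.019 3.438 3.603
endloop
endfacet
facet normal -0.238 0.815 -0.528
outer loop
vertex -1.591 3.509 3.97
vertex -1.019 3.438 3.603
vertex -1.597 3.136 3.397
endloop
endfacet
facet normal -0.824 0.479 -0.303
outer loop
vertex -1.591 3.509 3.97
vertex -1.597 3.136 3.397
vertex -1.929 2.916 3.952
endloop
endfacet
facet normal 0.209 0.263 0.942
outer loop
vertex -0.994 3.403 4.286
vertex -1.557 3.08 4.501
vertex -0.963 2.744 4.463
endloop
endfacet
facet normal -0.767 -0.246 0.593
outer loop
vertex -1.557 3.08 4.501
vertex -1.929 2.916 3.952
vertex -1.541 2.442 4.257
endloop
endfacet
facet normal -0.808 -0.188 -0.558
outer loop
vertex -1.929 2.916 3.952
vertex -1.597 3.136 3.397
vertex -1.566 2.477 3.574
endloop
endfacet
facet normal 0.143 0.357 -0.923
outer loop
vertex -1.597 3.136 3.397
vertex -1.019 3.438 3.603
vertex -1.003 2.8 3.359
endloop
endfacet
facet normal 0.772 0.635 0.004
outer loop
vertex -1.019 3.438 3.603
vertex -0.994 3.403 4.286
vertex -0.631 2.964 3.908
endloop
endfacet
facet normal 0.238 -0.815 0.528
outer loop
vertex -0.969 2.371 3.89
vertex -0.963 2.744 4.463
vertex -1.541 2.442 4.257
endloop
endfacet
facet normal -0.151 -0.987 -0.045
outer loop
vertex -0.969 2.371 3.89
vertex -1.541 2.442 4.257
vertex -1.566 2.477 3.574
endloop
endfacet
facet normal 0.196 -0.757 -0.624
outer loop
vertex -0.969 2.371 3.89
vertex -1.566 2.477 3.574
vertex -1.003 2.8 3.359
endloop
endfacet
facet normal 0.798 -0.443 -0.409
outer loop
vertex -0.969 2.371 3.89
vertex -1.003 2.8 3.359
vertex -0.631 2.964 3.908
endloop
endfacet
facet normal 0.824 -0.479 0.303
outer loop
vertex -0.969 2.371 3.89
vertex -0.631 2.964 3.908
vertex -0.963 2.744 4.463
endloop
endfacet
facet normal -0.143 -0.357 0.923
outer loop
vertex -1.541 2.442 4.257
vertex -0.963 2.744 4.463
vertex -1.557 3.08 4.501
endloop
endfacet
facet normal -0.772 -0.635 -0.004
outer loop
vertex -1.566 2.477 3.574
vertex -1.541 2.442 4.257
vertex -1.929 2.916 3.952
endloop
endfacet
facet normal -0.209 -0.263 -0.942
outer loop
vertex -1.003 2.8 3.359
vertex -1.566 2.477 3.574
vertex -1.597 3.136 3.397
endloop
endfacet
facet normal 0.767 0.246 -0.593
outer loop
vertex -0.631 2.964 3.908
vertex -1.003 2.8 3.359
vertex -1.019 3.438 3.603
endloop
endfacet
facet normal 0.808 0.188 0.558
outer loop
vertex -0.963 2.744 4.463
vertex -0.631 2.964 3.908
vertex -0.994 3.403 4.286
endloop
endfacet
facet normal -0.652 0.073 0.754
outer loop
vertex -3.122 -2.873 -1.19
vertex -2.686 -1.287 -0.966
vertex -4.003 -2.518 -1.986
endloop
endfacet
facet normal -0.263 -0.955 -0.135
outer loop
vertex -2.614 -2.673 -3.594
vertex -3.122 -2.873 -1.19
vertex -4.003 -2.518 -1.986
endloop
endfacet
facet normal -0.652 0.073 0.754
outer loop
vertex -4.003 -2.518 -1.986
vertex -2.686 -1.287 -0.966
vertex -3.568 -0.932 -1.763
endloop
endfacet
facet normal -0.711 0.285 -0.642
outer loop
vertex -3.568 -0.932 -1.763
vertex -2.614 -2.673 -3.594
vertex -4.003 -2.518 -1.986
endloop
endfacet
facet normal 0.711 -0.286 0.642
outer loop
vertex -3.122 -2.873 -1.19
vertex -1.297 -1.442 -2.574
vertex -2.686 -1.287 -0.966
endloop
endfacet
facet normal -0.263 -0.955 -0.135
outer loop
vertex -1.732 -3.028 -2.797
vertex -3.122 -2.873 -1.19
vertex -2.614 -2.673 -3.594
endloop
endfacet
facet normal 0.711 -0.285 0.643
outer loop
vertex -1.732 -3.028 -2.797
vertex -1.297 -1.442 -2.574
vertex -3.122 -2.873 -1.19
endloop
endfacet
facet normal 0.263 0.955 0.135
outer loop
vertex -2.686 -1.287 -0.966
vertex -1.297 -1.442 -2.574
vertex -3.568 -0.932 -1.763
endloop
endfacet
facet normal -0.711 0.286 -0.642
outer loop
vertex -2.178 -1.087 -3.37
vertex -2.614 -2.673 -3.594
vertex -3.568 -0.932 -1.763
endloop
endfacet
facet normal 0.263 0.955 0.135
outer loop
vertex -3.568 -0.932 -1.763
vertex -1.297 -1.442 -2.574
vertex -2.178 -1.087 -3.37
endloop
endfacet
facet normal 0.652 -0.073 -0.754
outer loop
vertex -2.178 -1.087 -3.37
vertex -1.732 -3.028 -2.797
vertex -2.614 -2.673 -3.594
endloop
endfacet
facet normal 0.652 -0.073 -0.754
outer loop
vertex -1.297 -1.442 -2.574
vertex -1.732 -3.028 -2.797
vertex -2.178 -1.087 -3.37
endloop
endfacet

endsolid


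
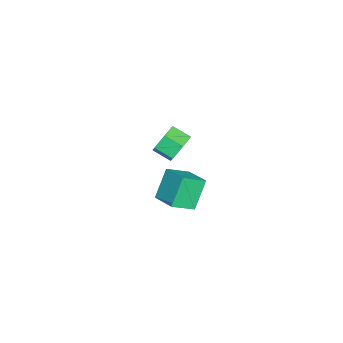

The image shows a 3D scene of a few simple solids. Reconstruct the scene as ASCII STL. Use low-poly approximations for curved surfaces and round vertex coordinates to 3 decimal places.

solid 
facet normal -0.529 0.675 -0.513
outer loop
vertex -0.733 -1.208 -2.988
vertex 0.403 0.019 -2.545
vertex 0.411 -1.637 -4.733
endloop
endfacet
facet normal -0.657 -0.709 -0.256
outer loop
vertex 1.337 -2.819 -3.835
vertex -0.733 -1.208 -2.988
vertex 0.411 -1.637 -4.733
endloop
endfacet
facet normal -0.529 0.675 -0.513
outer loop
vertex 0.411 -1.637 -4.733
vertex 0.403 0.019 -2.545
vertex 1.547 -0.41 -4.29
endloop
endfacet
facet normal 0.537 -0.202 -0.819
outer loop
vertex 1.547 -0.41 -4.29
vertex 1.337 -2.819 -3.835
vertex 0.411 -1.637 -4.733
endloop
endfacet
facet normal -0.537 0.202 0.819
outer loop
vertex -0.733 -1.208 -2.988
vertex 1.329 -1.163 -1.647
vertex 0.403 0.019 -2.545
endloop
endfacet
facet normal -0.657 -0.709 -0.256
outer loop
vertex 0.193 -2.39 -2.09
vertex -0.733 -1.208 -2.988
vertex 1.337 -2.819 -3.835
endloop
endfacet
facet normal -0.537 0.202 0.819
outer loop
vertex 0.193 -2.39 -2.09
vertex 1.329 -1.163 -1.647
vertex -0.733 -1.208 -2.988
endloop
endfacet
facet normal 0.657 0.709 0.256
outer loop
vertex 0.403 0.019 -2.545
vertex 1.329 -1.163 -1.647
vertex 1.547 -0.41 -4.29
endloop
endfacet
facet normal 0.537 -0.202 -0.819
outer loop
vertex 2.473 -1.592 -3.392
vertex 1.337 -2.819 -3.835
vertex 1.547 -0.41 -4.29
endloop
endfacet
facet normal 0.657 0.709 0.256
outer loop
vertex 1.547 -0.41 -4.29
vertex 1.329 -1.163 -1.647
vertex 2.473 -1.592 -3.392
endloop
endfacet
facet normal 0.529 -0.675 0.513
outer loop
vertex 2.473 -1.592 -3.392
vertex 0.193 -2.39 -2.09
vertex 1.337 -2.819 -3.835
endloop
endfacet
facet normal 0.529 -0.675 0.513
outer loop
vertex 1.329 -1.163 -1.647
vertex 0.193 -2.39 -2.09
vertex 2.473 -1.592 -3.392
endloop
endfacet
facet normal 0.200 0.880 -0.431
outer loop
vertex 4.552 -0.489 4.261
vertex 3.953 -0.739 3.474
vertex 3.56 -0.254 4.281
endloop
endfacet
facet normal 0.117 0.416 0.902
outer loop
vertex 4.552 -0.489 4.261
vertex 3.56 -0.254 4.281
vertex 4.307 -1.571 4.792
endloop
endfacet
facet normal 0.117 0.416 0.902
outer loop
vertex 4.307 -1.571 4.792
vertex 3.56 -0.254 4.281
vertex 3.315 -1.336 4.812
endloop
endfacet
facet normal -0.200 -0.879 0.432
outer loop
vertex 4.307 -1.571 4.792
vertex 3.315 -1.336 4.812
vertex 3.707 -1.821 4.006
endloop
endfacet
facet normal 0.199 0.880 -0.432
outer loop
vertex 3.56 -0.254 4.281
vertex 3.953 -0.739 3.474
vertex 2.96 -0.504 3.495
endloop
endfacet
facet normal -0.784 0.407 0.469
outer loop
vertex 3.56 -0.254 4.281
vertex 2.96 -0.504 3.495
vertex 3.315 -1.336 4.812
endloop
endfacet
facet normal -0.784 0.407 0.469
outer loop
vertex 3.315 -1.336 4.812
vertex 2.96 -0.504 3.495
vertex 2.715 -1.586 4.026
endloop
endfacet
facet normal -0.200 -0.879 0.432
outer loop
vertex 3.315 -1.336 4.812
vertex 2.715 -1.586 4.026
vertex 3.707 -1.821 4.006
endloop
endfacet
facet normal 0.199 0.880 -0.432
outer loop
vertex 2.96 -0.504 3.495
vertex 3.953 -0.739 3.474
vertex 3.353 -0.989 2.688
endloop
endfacet
facet normal -0.901 -0.009 -0.434
outer loop
vertex 2.96 -0.504 3.495
vertex 3.353 -0.989 2.688
vertex 2.715 -1.586 4.026
endloop
endfacet
facet normal -0.901 -0.009 -0.434
outer loop
vertex 2.715 -1.586 4.026
vertex 3.353 -0.989 2.688
vertex 3.108 -2.071 3.219
endloop
endfacet
facet normal -0.200 -0.880 0.431
outer loop
vertex 2.715 -1.586 4.026
vertex 3.108 -2.071 3.219
vertex 3.707 -1.821 4.006
endloop
endfacet
facet normal 0.200 0.879 -0.432
outer loop
vertex 3.353 -0.989 2.688
vertex 3.953 -0.739 3.474
vertex 4.345 -1.224 2.668
endloop
endfacet
facet normal -0.117 -0.416 -0.902
outer loop
vertex 3.353 -0.989 2.688
vertex 4.345 -1.224 2.668
vertex 3.108 -2.071 3.219
endloop
endfacet
facet normal -0.117 -0.416 -0.902
outer loop
vertex 3.108 -2.071 3.219
vertex 4.345 -1.224 2.668
vertex 4.1 -2.306 3.199
endloop
endfacet
facet normal -0.200 -0.880 0.431
outer loop
vertex 3.108 -2.071 3.219
vertex 4.1 -2.306 3.199
vertex 3.707 -1.821 4.006
endloop
endfacet
facet normal 0.200 0.879 -0.432
outer loop
vertex 4.345 -1.224 2.668
vertex 3.953 -0.739 3.474
vertex 4.945 -0.974 3.454
endloop
endfacet
facet normal 0.784 -0.407 -0.469
outer loop
vertex 4.345 -1.224 2.668
vertex 4.945 -0.974 3.454
vertex 4.1 -2.306 3.199
endloop
endfacet
facet normal 0.784 -0.407 -0.469
outer loop
vertex 4.1 -2.306 3.199
vertex 4.945 -0.974 3.454
vertex 4.7 -2.056 3.985
endloop
endfacet
facet normal -0.199 -0.880 0.432
outer loop
vertex 4.1 -2.306 3.199
vertex 4.7 -2.056 3.985
vertex 3.707 -1.821 4.006
endloop
endfacet
facet normal 0.200 0.880 -0.431
outer loop
vertex 4.945 -0.974 3.454
vertex 3.953 -0.739 3.474
vertex 4.552 -0.489 4.261
endloop
endfacet
facet normal 0.901 0.009 0.434
outer loop
vertex 4.945 -0.974 3.454
vertex 4.552 -0.489 4.261
vertex 4.7 -2.056 3.985
endloop
endfacet
facet normal 0.901 0.009 0.434
outer loop
vertex 4.7 -2.056 3.985
vertex 4.552 -0.489 4.261
vertex 4.307 -1.571 4.792
endloop
endfacet
facet normal -0.199 -0.880 0.432
outer loop
vertex 4.7 -2.056 3.985
vertex 4.307 -1.571 4.792
vertex 3.707 -1.821 4.006
endloop
endfacet

endsolid


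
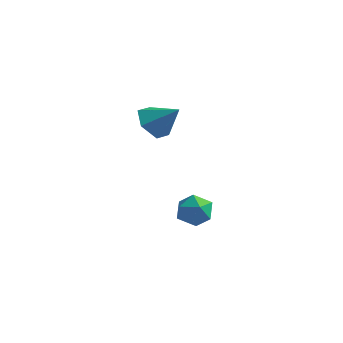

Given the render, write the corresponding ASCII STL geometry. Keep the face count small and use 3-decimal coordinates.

solid 
facet normal -0.748 -0.131 -0.650
outer loop
vertex -2.156 1.404 1.198
vertex -2.68 1.119 1.858
vertex -2.653 1.985 1.653
endloop
endfacet
facet normal 0.676 0.716 -0.176
outer loop
vertex -2.156 1.404 1.198
vertex -2.653 1.985 1.653
vertex -1.64 1.301 2.762
endloop
endfacet
facet normal -0.748 -0.131 -0.650
outer loop
vertex -2.653 1.985 1.653
vertex -2.68 1.119 1.858
vertex -3.177 1.7 2.313
endloop
endfacet
facet normal 0.096 0.884 0.458
outer loop
vertex -2.653 1.985 1.653
vertex -3.177 1.7 2.313
vertex -1.64 1.301 2.762
endloop
endfacet
facet normal -0.748 -0.131 -0.650
outer loop
vertex -3.177 1.7 2.313
vertex -2.68 1.119 1.858
vertex -3.204 0.834 2.518
endloop
endfacet
facet normal -0.217 0.231 0.948
outer loop
vertex -3.177 1.7 2.313
vertex -3.204 0.834 2.518
vertex -1.64 1.301 2.762
endloop
endfacet
facet normal -0.748 -0.131 -0.650
outer loop
vertex -3.204 0.834 2.518
vertex -2.68 1.119 1.858
vertex -2.707 0.253 2.063
endloop
endfacet
facet normal 0.050 -0.589 0.807
outer loop
vertex -3.204 0.834 2.518
vertex -2.707 0.253 2.063
vertex -1.64 1.301 2.762
endloop
endfacet
facet normal -0.749 -0.130 -0.650
outer loop
vertex -2.707 0.253 2.063
vertex -2.68 1.119 1.858
vertex -2.183 0.538 1.402
endloop
endfacet
facet normal 0.630 -0.757 0.173
outer loop
vertex -2.707 0.253 2.063
vertex -2.183 0.538 1.402
vertex -1.64 1.301 2.762
endloop
endfacet
facet normal -0.748 -0.130 -0.650
outer loop
vertex -2.183 0.538 1.402
vertex -2.68 1.119 1.858
vertex -2.156 1.404 1.198
endloop
endfacet
facet normal 0.942 -0.104 -0.318
outer loop
vertex -2.183 0.538 1.402
vertex -2.156 1.404 1.198
vertex -1.64 1.301 2.762
endloop
endfacet
facet normal -0.749 0.659 -0.061
outer loop
vertex -1.657 2.136 -3.454
vertex -1.964 1.855 -2.723
vertex -1.408 2.486 -2.731
endloop
endfacet
facet normal -0.164 0.909 -0.384
outer loop
vertex -1.657 2.136 -3.454
vertex -1.408 2.486 -2.731
vertex -0.847 2.331 -3.338
endloop
endfacet
facet normal 0.021 0.445 -0.895
outer loop
vertex -1.657 2.136 -3.454
vertex -0.847 2.331 -3.338
vertex -1.056 1.603 -3.705
endloop
endfacet
facet normal -0.450 -0.090 -0.888
outer loop
vertex -1.657 2.136 -3.454
vertex -1.056 1.603 -3.705
vertex -1.747 1.31 -3.325
endloop
endfacet
facet normal -0.927 0.043 -0.373
outer loop
vertex -1.657 2.136 -3.454
vertex -1.747 1.31 -3.325
vertex -1.964 1.855 -2.723
endloop
endfacet
facet normal 0.362 0.927 0.098
outer loop
vertex -0.847 2.331 -3.338
vertex -1.408 2.486 -2.731
vertex -0.653 2.17 -2.535
endloop
endfacet
facet normal -0.585 0.524 0.619
outer loop
vertex -1.408 2.486 -2.731
vertex -1.964 1.855 -2.723
vertex -1.344 1.877 -2.155
endloop
endfacet
facet normal -0.872 -0.475 0.116
outer loop
vertex -1.964 1.855 -2.723
vertex -1.747 1.31 -3.325
vertex -1.553 1.149 -2.522
endloop
endfacet
facet normal -0.102 -0.689 -0.717
outer loop
vertex -1.747 1.31 -3.325
vertex -1.056 1.603 -3.705
vertex -0.992 0.994 -3.129
endloop
endfacet
facet normal 0.661 0.178 -0.729
outer loop
vertex -1.056 1.603 -3.705
vertex -0.847 2.331 -3.338
vertex -0.436 1.625 -3.137
endloop
endfacet
facet normal 0.450 0.090 0.888
outer loop
vertex -0.743 1.344 -2.406
vertex -0.653 2.17 -2.535
vertex -1.344 1.877 -2.155
endloop
endfacet
facet normal -0.021 -0.445 0.895
outer loop
vertex -0.743 1.344 -2.406
vertex -1.344 1.877 -2.155
vertex -1.553 1.149 -2.522
endloop
endfacet
facet normal 0.164 -0.909 0.384
outer loop
vertex -0.743 1.344 -2.406
vertex -1.553 1.149 -2.522
vertex -0.992 0.994 -3.129
endloop
endfacet
facet normal 0.749 -0.659 0.061
outer loop
vertex -0.743 1.344 -2.406
vertex -0.992 0.994 -3.129
vertex -0.436 1.625 -3.137
endloop
endfacet
facet normal 0.927 -0.043 0.373
outer loop
vertex -0.743 1.344 -2.406
vertex -0.436 1.625 -3.137
vertex -0.653 2.17 -2.535
endloop
endfacet
facet normal 0.102 0.689 0.717
outer loop
vertex -1.344 1.877 -2.155
vertex -0.653 2.17 -2.535
vertex -1.408 2.486 -2.731
endloop
endfacet
facet normal -0.661 -0.178 0.729
outer loop
vertex -1.553 1.149 -2.522
vertex -1.344 1.877 -2.155
vertex -1.964 1.855 -2.723
endloop
endfacet
facet normal -0.362 -0.927 -0.098
outer loop
vertex -0.992 0.994 -3.129
vertex -1.553 1.149 -2.522
vertex -1.747 1.31 -3.325
endloop
endfacet
facet normal 0.585 -0.524 -0.619
outer loop
vertex -0.436 1.625 -3.137
vertex -0.992 0.994 -3.129
vertex -1.056 1.603 -3.705
endloop
endfacet
facet normal 0.872 0.475 -0.116
outer loop
vertex -0.653 2.17 -2.535
vertex -0.436 1.625 -3.137
vertex -0.847 2.331 -3.338
endloop
endfacet

endsolid


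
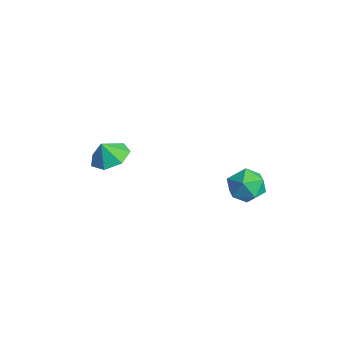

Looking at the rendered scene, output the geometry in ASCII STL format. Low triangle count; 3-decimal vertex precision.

solid 
facet normal 0.271 0.948 0.169
outer loop
vertex 2.468 4.715 -3.455
vertex 1.687 4.823 -2.808
vertex 2.592 4.503 -2.465
endloop
endfacet
facet normal 0.838 0.545 0.012
outer loop
vertex 2.468 4.715 -3.455
vertex 2.592 4.503 -2.465
vertex 2.999 3.892 -3.173
endloop
endfacet
facet normal 0.732 0.256 -0.632
outer loop
vertex 2.468 4.715 -3.455
vertex 2.999 3.892 -3.173
vertex 2.345 3.834 -3.954
endloop
endfacet
facet normal 0.098 0.480 -0.872
outer loop
vertex 2.468 4.715 -3.455
vertex 2.345 3.834 -3.954
vertex 1.534 4.41 -3.728
endloop
endfacet
facet normal -0.186 0.908 -0.376
outer loop
vertex 2.468 4.715 -3.455
vertex 1.534 4.41 -3.728
vertex 1.687 4.823 -2.808
endloop
endfacet
facet normal 0.872 0.015 0.489
outer loop
vertex 2.999 3.892 -3.173
vertex 2.592 4.503 -2.465
vertex 2.546 3.49 -2.352
endloop
endfacet
facet normal -0.046 0.667 0.744
outer loop
vertex 2.592 4.503 -2.465
vertex 1.687 4.823 -2.808
vertex 1.735 4.066 -2.126
endloop
endfacet
facet normal -0.786 0.602 -0.139
outer loop
vertex 1.687 4.823 -2.808
vertex 1.534 4.41 -3.728
vertex 1.081 4.008 -2.907
endloop
endfacet
facet normal -0.326 -0.090 -0.941
outer loop
vertex 1.534 4.41 -3.728
vertex 2.345 3.834 -3.954
vertex 1.488 3.397 -3.615
endloop
endfacet
facet normal 0.700 -0.453 -0.552
outer loop
vertex 2.345 3.834 -3.954
vertex 2.999 3.892 -3.173
vertex 2.393 3.077 -3.272
endloop
endfacet
facet normal -0.098 -0.480 0.872
outer loop
vertex 1.612 3.185 -2.625
vertex 2.546 3.49 -2.352
vertex 1.735 4.066 -2.126
endloop
endfacet
facet normal -0.732 -0.256 0.632
outer loop
vertex 1.612 3.185 -2.625
vertex 1.735 4.066 -2.126
vertex 1.081 4.008 -2.907
endloop
endfacet
facet normal -0.838 -0.545 -0.012
outer loop
vertex 1.612 3.185 -2.625
vertex 1.081 4.008 -2.907
vertex 1.488 3.397 -3.615
endloop
endfacet
facet normal -0.271 -0.948 -0.169
outer loop
vertex 1.612 3.185 -2.625
vertex 1.488 3.397 -3.615
vertex 2.393 3.077 -3.272
endloop
endfacet
facet normal 0.186 -0.908 0.376
outer loop
vertex 1.612 3.185 -2.625
vertex 2.393 3.077 -3.272
vertex 2.546 3.49 -2.352
endloop
endfacet
facet normal 0.326 0.090 0.941
outer loop
vertex 1.735 4.066 -2.126
vertex 2.546 3.49 -2.352
vertex 2.592 4.503 -2.465
endloop
endfacet
facet normal -0.700 0.453 0.552
outer loop
vertex 1.081 4.008 -2.907
vertex 1.735 4.066 -2.126
vertex 1.687 4.823 -2.808
endloop
endfacet
facet normal -0.872 -0.015 -0.489
outer loop
vertex 1.488 3.397 -3.615
vertex 1.081 4.008 -2.907
vertex 1.534 4.41 -3.728
endloop
endfacet
facet normal 0.046 -0.667 -0.744
outer loop
vertex 2.393 3.077 -3.272
vertex 1.488 3.397 -3.615
vertex 2.345 3.834 -3.954
endloop
endfacet
facet normal 0.786 -0.602 0.139
outer loop
vertex 2.546 3.49 -2.352
vertex 2.393 3.077 -3.272
vertex 2.999 3.892 -3.173
endloop
endfacet
facet normal 0.097 0.386 -0.917
outer loop
vertex -2.853 -0.818 -3.818
vertex -3.63 -0.169 -3.627
vertex -2.622 -0.031 -3.462
endloop
endfacet
facet normal 0.653 -0.463 0.600
outer loop
vertex -2.853 -0.818 -3.818
vertex -2.622 -0.031 -3.462
vertex -3.73 -0.571 -2.673
endloop
endfacet
facet normal 0.097 0.387 -0.917
outer loop
vertex -2.622 -0.031 -3.462
vertex -3.63 -0.169 -3.627
vertex -3.15 0.652 -3.23
endloop
endfacet
facet normal 0.533 0.128 0.836
outer loop
vertex -2.622 -0.031 -3.462
vertex -3.15 0.652 -3.23
vertex -3.73 -0.571 -2.673
endloop
endfacet
facet normal 0.097 0.387 -0.917
outer loop
vertex -3.15 0.652 -3.23
vertex -3.63 -0.169 -3.627
vertex -4.039 0.717 -3.297
endloop
endfacet
facet normal -0.037 0.429 0.903
outer loop
vertex -3.15 0.652 -3.23
vertex -4.039 0.717 -3.297
vertex -3.73 -0.571 -2.673
endloop
endfacet
facet normal 0.097 0.386 -0.917
outer loop
vertex -4.039 0.717 -3.297
vertex -3.63 -0.169 -3.627
vertex -4.62 0.115 -3.612
endloop
endfacet
facet normal -0.627 0.213 0.750
outer loop
vertex -4.039 0.717 -3.297
vertex -4.62 0.115 -3.612
vertex -3.73 -0.571 -2.673
endloop
endfacet
facet normal 0.097 0.386 -0.917
outer loop
vertex -4.62 0.115 -3.612
vertex -3.63 -0.169 -3.627
vertex -4.455 -0.701 -3.938
endloop
endfacet
facet normal -0.794 -0.357 0.492
outer loop
vertex -4.62 0.115 -3.612
vertex -4.455 -0.701 -3.938
vertex -3.73 -0.571 -2.673
endloop
endfacet
facet normal 0.097 0.386 -0.917
outer loop
vertex -4.455 -0.701 -3.938
vertex -3.63 -0.169 -3.627
vertex -3.669 -1.116 -4.03
endloop
endfacet
facet normal -0.412 -0.852 0.324
outer loop
vertex -4.455 -0.701 -3.938
vertex -3.669 -1.116 -4.03
vertex -3.73 -0.571 -2.673
endloop
endfacet
facet normal 0.097 0.386 -0.917
outer loop
vertex -3.669 -1.116 -4.03
vertex -3.63 -0.169 -3.627
vertex -2.853 -0.818 -3.818
endloop
endfacet
facet normal 0.232 -0.899 0.371
outer loop
vertex -3.669 -1.116 -4.03
vertex -2.853 -0.818 -3.818
vertex -3.73 -0.571 -2.673
endloop
endfacet

endsolid


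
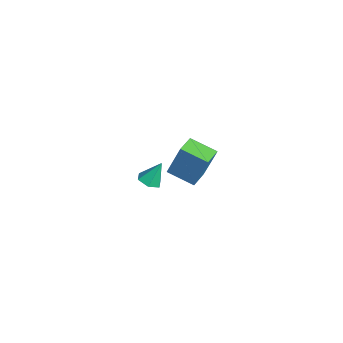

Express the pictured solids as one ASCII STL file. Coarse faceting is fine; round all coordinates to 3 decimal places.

solid 
facet normal -0.027 -0.444 -0.896
outer loop
vertex -3.397 2.035 -3.708
vertex -3.9 1.579 -3.467
vertex -4.095 2.203 -3.77
endloop
endfacet
facet normal 0.238 0.970 -0.057
outer loop
vertex -3.397 2.035 -3.708
vertex -4.095 2.203 -3.77
vertex -3.86 2.241 -2.133
endloop
endfacet
facet normal -0.026 -0.443 -0.896
outer loop
vertex -4.095 2.203 -3.77
vertex -3.9 1.579 -3.467
vertex -4.597 1.747 -3.53
endloop
endfacet
facet normal -0.650 0.756 0.076
outer loop
vertex -4.095 2.203 -3.77
vertex -4.597 1.747 -3.53
vertex -3.86 2.241 -2.133
endloop
endfacet
facet normal -0.026 -0.443 -0.896
outer loop
vertex -4.597 1.747 -3.53
vertex -3.9 1.579 -3.467
vertex -4.402 1.123 -3.227
endloop
endfacet
facet normal -0.877 -0.042 0.478
outer loop
vertex -4.597 1.747 -3.53
vertex -4.402 1.123 -3.227
vertex -3.86 2.241 -2.133
endloop
endfacet
facet normal -0.025 -0.444 -0.896
outer loop
vertex -4.402 1.123 -3.227
vertex -3.9 1.579 -3.467
vertex -3.705 0.956 -3.164
endloop
endfacet
facet normal -0.218 -0.627 0.748
outer loop
vertex -4.402 1.123 -3.227
vertex -3.705 0.956 -3.164
vertex -3.86 2.241 -2.133
endloop
endfacet
facet normal -0.027 -0.444 -0.896
outer loop
vertex -3.705 0.956 -3.164
vertex -3.9 1.579 -3.467
vertex -3.202 1.412 -3.405
endloop
endfacet
facet normal 0.670 -0.414 0.616
outer loop
vertex -3.705 0.956 -3.164
vertex -3.202 1.412 -3.405
vertex -3.86 2.241 -2.133
endloop
endfacet
facet normal -0.027 -0.444 -0.896
outer loop
vertex -3.202 1.412 -3.405
vertex -3.9 1.579 -3.467
vertex -3.397 2.035 -3.708
endloop
endfacet
facet normal 0.898 0.385 0.214
outer loop
vertex -3.202 1.412 -3.405
vertex -3.397 2.035 -3.708
vertex -3.86 2.241 -2.133
endloop
endfacet
facet normal -0.829 0.559 -0.003
outer loop
vertex 2.004 2.647 4.065
vertex 2.802 3.827 3.534
vertex 1.616 2.061 2.182
endloop
endfacet
facet normal -0.524 -0.776 0.350
outer loop
vertex 2.578 1.413 2.186
vertex 2.004 2.647 4.065
vertex 1.616 2.061 2.182
endloop
endfacet
facet normal -0.829 0.559 -0.003
outer loop
vertex 1.616 2.061 2.182
vertex 2.802 3.827 3.534
vertex 2.414 3.241 1.651
endloop
endfacet
facet normal -0.192 -0.292 -0.937
outer loop
vertex 2.414 3.241 1.651
vertex 2.578 1.413 2.186
vertex 1.616 2.061 2.182
endloop
endfacet
facet normal 0.192 0.292 0.937
outer loop
vertex 2.004 2.647 4.065
vertex 3.764 3.179 3.538
vertex 2.802 3.827 3.534
endloop
endfacet
facet normal -0.524 -0.776 0.350
outer loop
vertex 2.966 1.999 4.069
vertex 2.004 2.647 4.065
vertex 2.578 1.413 2.186
endloop
endfacet
facet normal 0.192 0.292 0.937
outer loop
vertex 2.966 1.999 4.069
vertex 3.764 3.179 3.538
vertex 2.004 2.647 4.065
endloop
endfacet
facet normal 0.524 0.776 -0.350
outer loop
vertex 2.802 3.827 3.534
vertex 3.764 3.179 3.538
vertex 2.414 3.241 1.651
endloop
endfacet
facet normal -0.192 -0.292 -0.937
outer loop
vertex 3.376 2.593 1.655
vertex 2.578 1.413 2.186
vertex 2.414 3.241 1.651
endloop
endfacet
facet normal 0.524 0.776 -0.350
outer loop
vertex 2.414 3.241 1.651
vertex 3.764 3.179 3.538
vertex 3.376 2.593 1.655
endloop
endfacet
facet normal 0.829 -0.559 0.003
outer loop
vertex 3.376 2.593 1.655
vertex 2.966 1.999 4.069
vertex 2.578 1.413 2.186
endloop
endfacet
facet normal 0.829 -0.559 0.003
outer loop
vertex 3.764 3.179 3.538
vertex 2.966 1.999 4.069
vertex 3.376 2.593 1.655
endloop
endfacet

endsolid


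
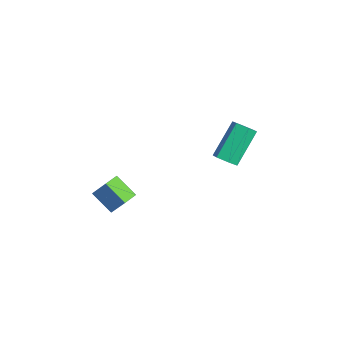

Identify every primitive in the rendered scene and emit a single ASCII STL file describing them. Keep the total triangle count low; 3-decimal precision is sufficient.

solid 
facet normal -0.420 -0.383 -0.823
outer loop
vertex -0.53 -4.029 -0.306
vertex -1.031 -3.357 -0.363
vertex 0.407 -3.396 -1.079
endloop
endfacet
facet normal 0.596 -0.800 0.067
outer loop
vertex 0.971 -2.883 0.023
vertex -0.53 -4.029 -0.306
vertex 0.407 -3.396 -1.079
endloop
endfacet
facet normal -0.420 -0.382 -0.823
outer loop
vertex 0.407 -3.396 -1.079
vertex -1.031 -3.357 -0.363
vertex -0.093 -2.724 -1.136
endloop
endfacet
facet normal 0.684 0.461 -0.565
outer loop
vertex -0.093 -2.724 -1.136
vertex 0.971 -2.883 0.023
vertex 0.407 -3.396 -1.079
endloop
endfacet
facet normal -0.684 -0.462 0.565
outer loop
vertex -0.53 -4.029 -0.306
vertex -0.467 -2.844 0.739
vertex -1.031 -3.357 -0.363
endloop
endfacet
facet normal 0.596 -0.800 0.068
outer loop
vertex 0.033 -3.516 0.796
vertex -0.53 -4.029 -0.306
vertex 0.971 -2.883 0.023
endloop
endfacet
facet normal -0.684 -0.461 0.564
outer loop
vertex 0.033 -3.516 0.796
vertex -0.467 -2.844 0.739
vertex -0.53 -4.029 -0.306
endloop
endfacet
facet normal -0.596 0.800 -0.068
outer loop
vertex -1.031 -3.357 -0.363
vertex -0.467 -2.844 0.739
vertex -0.093 -2.724 -1.136
endloop
endfacet
facet normal 0.684 0.462 -0.565
outer loop
vertex 0.47 -2.211 -0.034
vertex 0.971 -2.883 0.023
vertex -0.093 -2.724 -1.136
endloop
endfacet
facet normal -0.596 0.800 -0.068
outer loop
vertex -0.093 -2.724 -1.136
vertex -0.467 -2.844 0.739
vertex 0.47 -2.211 -0.034
endloop
endfacet
facet normal 0.420 0.383 0.823
outer loop
vertex 0.47 -2.211 -0.034
vertex 0.033 -3.516 0.796
vertex 0.971 -2.883 0.023
endloop
endfacet
facet normal 0.420 0.383 0.823
outer loop
vertex -0.467 -2.844 0.739
vertex 0.033 -3.516 0.796
vertex 0.47 -2.211 -0.034
endloop
endfacet
facet normal 0.408 -0.596 -0.691
outer loop
vertex 1.243 2.029 1.856
vertex 0.695 2.037 1.526
vertex 1.145 2.478 1.411
endloop
endfacet
facet normal 0.901 0.389 0.194
outer loop
vertex 1.243 2.029 1.856
vertex 1.145 2.478 1.411
vertex 0.394 3.274 3.303
endloop
endfacet
facet normal 0.900 0.390 0.193
outer loop
vertex 0.394 3.274 3.303
vertex 1.145 2.478 1.411
vertex 0.295 3.723 2.859
endloop
endfacet
facet normal -0.406 0.596 0.693
outer loop
vertex 0.394 3.274 3.303
vertex 0.295 3.723 2.859
vertex -0.155 3.283 2.974
endloop
endfacet
facet normal 0.407 -0.596 -0.693
outer loop
vertex 1.145 2.478 1.411
vertex 0.695 2.037 1.526
vertex 0.596 2.487 1.081
endloop
endfacet
facet normal 0.317 0.803 -0.505
outer loop
vertex 1.145 2.478 1.411
vertex 0.596 2.487 1.081
vertex 0.295 3.723 2.859
endloop
endfacet
facet normal 0.317 0.803 -0.505
outer loop
vertex 0.295 3.723 2.859
vertex 0.596 2.487 1.081
vertex -0.254 3.732 2.529
endloop
endfacet
facet normal -0.406 0.596 0.692
outer loop
vertex 0.295 3.723 2.859
vertex -0.254 3.732 2.529
vertex -0.155 3.283 2.974
endloop
endfacet
facet normal 0.406 -0.596 -0.693
outer loop
vertex 0.596 2.487 1.081
vertex 0.695 2.037 1.526
vertex 0.146 2.046 1.197
endloop
endfacet
facet normal -0.585 0.413 -0.698
outer loop
vertex 0.596 2.487 1.081
vertex 0.146 2.046 1.197
vertex -0.254 3.732 2.529
endloop
endfacet
facet normal -0.585 0.413 -0.698
outer loop
vertex -0.254 3.732 2.529
vertex 0.146 2.046 1.197
vertex -0.703 3.291 2.644
endloop
endfacet
facet normal -0.408 0.596 0.692
outer loop
vertex -0.254 3.732 2.529
vertex -0.703 3.291 2.644
vertex -0.155 3.283 2.974
endloop
endfacet
facet normal 0.406 -0.596 -0.693
outer loop
vertex 0.146 2.046 1.197
vertex 0.695 2.037 1.526
vertex 0.245 1.597 1.641
endloop
endfacet
facet normal -0.901 -0.390 -0.193
outer loop
vertex 0.146 2.046 1.197
vertex 0.245 1.597 1.641
vertex -0.703 3.291 2.644
endloop
endfacet
facet normal -0.901 -0.389 -0.194
outer loop
vertex -0.703 3.291 2.644
vertex 0.245 1.597 1.641
vertex -0.605 2.842 3.089
endloop
endfacet
facet normal -0.408 0.596 0.691
outer loop
vertex -0.703 3.291 2.644
vertex -0.605 2.842 3.089
vertex -0.155 3.283 2.974
endloop
endfacet
facet normal 0.406 -0.596 -0.692
outer loop
vertex 0.245 1.597 1.641
vertex 0.695 2.037 1.526
vertex 0.794 1.588 1.971
endloop
endfacet
facet normal -0.317 -0.803 0.505
outer loop
vertex 0.245 1.597 1.641
vertex 0.794 1.588 1.971
vertex -0.605 2.842 3.089
endloop
endfacet
facet normal -0.317 -0.803 0.505
outer loop
vertex -0.605 2.842 3.089
vertex 0.794 1.588 1.971
vertex -0.056 2.833 3.419
endloop
endfacet
facet normal -0.407 0.596 0.693
outer loop
vertex -0.605 2.842 3.089
vertex -0.056 2.833 3.419
vertex -0.155 3.283 2.974
endloop
endfacet
facet normal 0.408 -0.596 -0.692
outer loop
vertex 0.794 1.588 1.971
vertex 0.695 2.037 1.526
vertex 1.243 2.029 1.856
endloop
endfacet
facet normal 0.585 -0.413 0.698
outer loop
vertex 0.794 1.588 1.971
vertex 1.243 2.029 1.856
vertex -0.056 2.833 3.419
endloop
endfacet
facet normal 0.585 -0.413 0.698
outer loop
vertex -0.056 2.833 3.419
vertex 1.243 2.029 1.856
vertex 0.394 3.274 3.303
endloop
endfacet
facet normal -0.406 0.596 0.693
outer loop
vertex -0.056 2.833 3.419
vertex 0.394 3.274 3.303
vertex -0.155 3.283 2.974
endloop
endfacet

endsolid
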